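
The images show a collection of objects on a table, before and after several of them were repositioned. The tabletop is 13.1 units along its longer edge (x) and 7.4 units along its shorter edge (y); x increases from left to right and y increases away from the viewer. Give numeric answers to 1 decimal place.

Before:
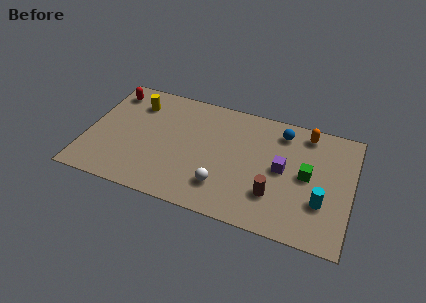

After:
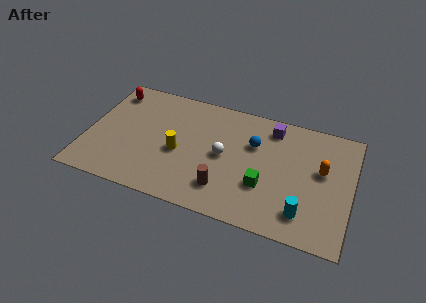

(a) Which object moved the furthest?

the yellow cylinder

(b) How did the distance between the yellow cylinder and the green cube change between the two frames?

-4.5

The distance was about 8.9 in the first image and 4.4 in the second, so they moved 4.5 units closer together.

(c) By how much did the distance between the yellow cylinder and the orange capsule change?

-1.4

The distance was about 8.5 in the first image and 7.1 in the second, so they moved 1.4 units closer together.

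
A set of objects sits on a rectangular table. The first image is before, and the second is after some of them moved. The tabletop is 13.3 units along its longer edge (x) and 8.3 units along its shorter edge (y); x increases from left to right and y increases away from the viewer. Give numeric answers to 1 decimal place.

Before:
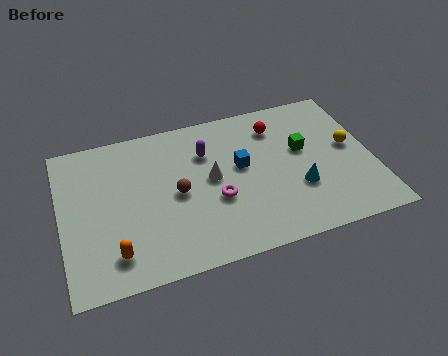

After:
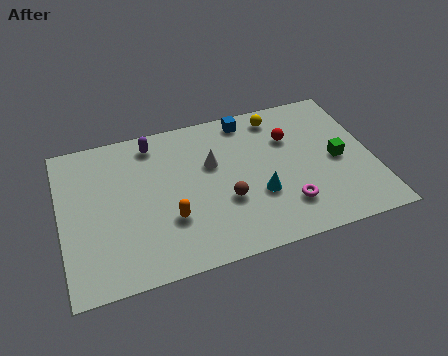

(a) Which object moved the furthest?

the yellow sphere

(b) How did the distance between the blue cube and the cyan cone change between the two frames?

+1.4

Before: roughly 3.0 units apart; after: 4.4. That's 1.4 units further apart.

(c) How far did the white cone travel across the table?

0.8

The white cone was near (6.4, 4.4) before and (6.5, 5.2) after, so it travelled √(0.1² + 0.8²) ≈ 0.8 units.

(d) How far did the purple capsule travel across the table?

2.5

From (6.3, 5.9) to (4.1, 7.1), the purple capsule covered √(2.2² + 1.2²) ≈ 2.5 units.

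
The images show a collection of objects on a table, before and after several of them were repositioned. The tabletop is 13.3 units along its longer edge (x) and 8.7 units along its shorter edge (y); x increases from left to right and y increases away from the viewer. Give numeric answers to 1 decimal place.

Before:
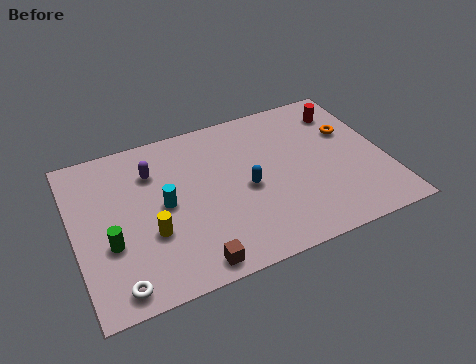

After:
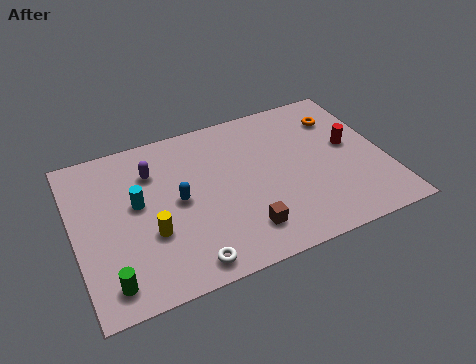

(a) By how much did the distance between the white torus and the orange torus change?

-2.3

They were about 11.5 units apart before and 9.2 after — 2.3 units closer together.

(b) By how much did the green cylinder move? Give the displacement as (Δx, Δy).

(-0.2, -1.9)

The green cylinder was at about (1.4, 3.2) and moved to about (1.2, 1.3).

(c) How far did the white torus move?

2.9

From (1.5, 1.0) to (4.4, 1.0), the white torus covered √(2.9² + 0.0²) ≈ 2.9 units.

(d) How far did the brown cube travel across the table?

2.5

The brown cube moved from about (4.6, 0.9) to (6.9, 1.8), a distance of √(2.3² + 0.9²) ≈ 2.5.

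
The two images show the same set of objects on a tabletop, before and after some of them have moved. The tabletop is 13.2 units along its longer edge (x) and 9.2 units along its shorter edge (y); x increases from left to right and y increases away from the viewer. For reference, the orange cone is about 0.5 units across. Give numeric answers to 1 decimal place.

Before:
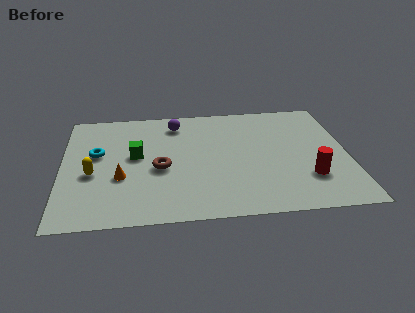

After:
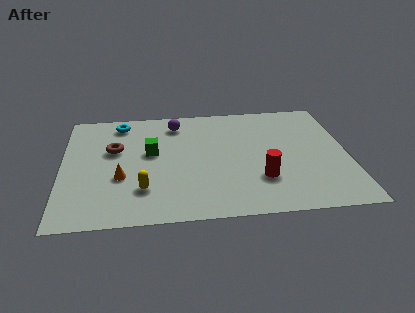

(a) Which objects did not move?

the orange cone and the purple sphere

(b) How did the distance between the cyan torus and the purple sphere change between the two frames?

-1.7

The distance was about 4.3 in the first image and 2.6 in the second, so they moved 1.7 units closer together.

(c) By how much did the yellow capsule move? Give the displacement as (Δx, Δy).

(2.3, -1.4)

From the two frames, the yellow capsule sits at roughly (1.4, 3.8) before and (3.7, 2.4) after.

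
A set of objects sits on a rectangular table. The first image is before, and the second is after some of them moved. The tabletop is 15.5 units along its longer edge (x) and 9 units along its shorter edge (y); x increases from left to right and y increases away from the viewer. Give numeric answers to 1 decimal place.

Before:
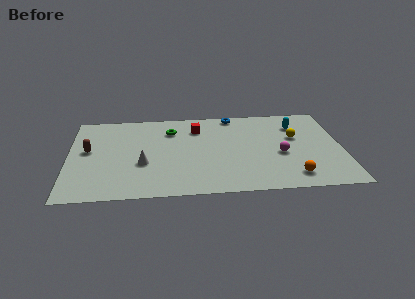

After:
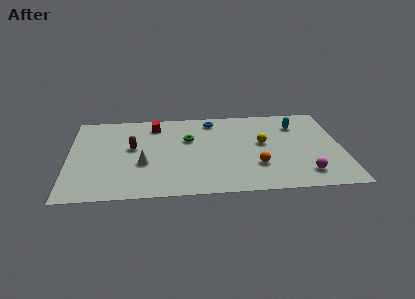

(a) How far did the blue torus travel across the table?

1.3

The blue torus was near (9.4, 8.2) before and (8.2, 7.7) after, so it travelled √(1.2² + 0.5²) ≈ 1.3 units.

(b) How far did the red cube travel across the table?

2.5

The red cube was near (7.3, 6.9) before and (4.9, 7.4) after, so it travelled √(2.4² + 0.5²) ≈ 2.5 units.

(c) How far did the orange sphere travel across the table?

2.3

The orange sphere moved from about (12.6, 1.5) to (10.6, 2.7), a distance of √(2.0² + 1.2²) ≈ 2.3.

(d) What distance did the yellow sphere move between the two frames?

2.0

The yellow sphere moved from about (12.9, 5.5) to (11.0, 5.0), a distance of √(1.9² + 0.5²) ≈ 2.0.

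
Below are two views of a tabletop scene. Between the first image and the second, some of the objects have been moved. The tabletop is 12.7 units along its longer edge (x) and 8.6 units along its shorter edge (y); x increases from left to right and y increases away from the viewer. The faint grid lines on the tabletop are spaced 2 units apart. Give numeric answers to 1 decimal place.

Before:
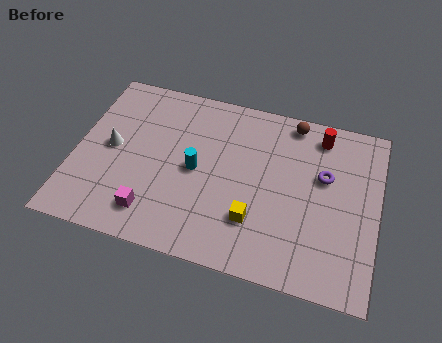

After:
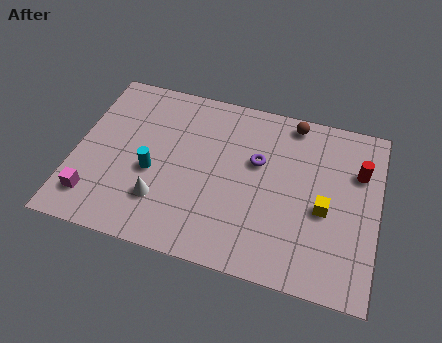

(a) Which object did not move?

the brown sphere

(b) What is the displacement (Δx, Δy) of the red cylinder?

(1.7, -1.4)

The red cylinder started near (10.1, 7.3) and ended near (11.8, 5.9).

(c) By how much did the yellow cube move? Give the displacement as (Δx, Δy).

(2.8, 1.3)

From the two frames, the yellow cube sits at roughly (7.7, 2.4) before and (10.5, 3.7) after.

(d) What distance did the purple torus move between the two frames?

2.8

The purple torus was near (10.4, 5.3) before and (7.6, 5.3) after, so it travelled √(2.8² + 0.0²) ≈ 2.8 units.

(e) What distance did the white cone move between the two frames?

3.1

The white cone moved from about (1.5, 4.4) to (3.8, 2.3), a distance of √(2.3² + 2.1²) ≈ 3.1.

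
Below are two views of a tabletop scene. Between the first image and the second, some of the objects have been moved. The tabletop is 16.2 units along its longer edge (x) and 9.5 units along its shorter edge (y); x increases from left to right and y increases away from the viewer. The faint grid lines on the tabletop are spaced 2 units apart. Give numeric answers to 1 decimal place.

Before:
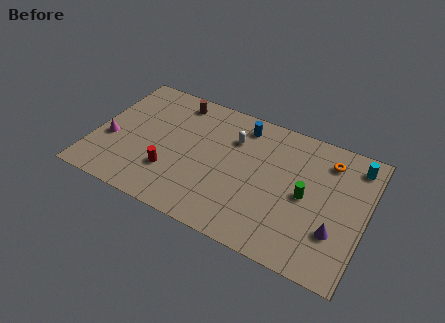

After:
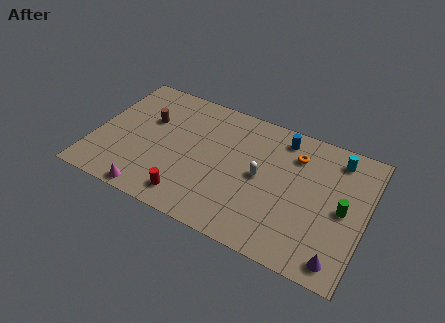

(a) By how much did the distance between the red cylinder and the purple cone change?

-0.9

The distance was about 9.8 in the first image and 8.9 in the second, so they moved 0.9 units closer together.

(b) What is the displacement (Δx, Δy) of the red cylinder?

(1.3, -1.3)

The red cylinder started near (4.8, 2.8) and ended near (6.1, 1.5).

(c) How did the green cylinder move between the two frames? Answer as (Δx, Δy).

(2.2, 0.0)

The green cylinder was at about (12.7, 4.6) and moved to about (14.9, 4.6).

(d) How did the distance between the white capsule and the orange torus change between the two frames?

-2.7

The distance was about 5.7 in the first image and 3.0 in the second, so they moved 2.7 units closer together.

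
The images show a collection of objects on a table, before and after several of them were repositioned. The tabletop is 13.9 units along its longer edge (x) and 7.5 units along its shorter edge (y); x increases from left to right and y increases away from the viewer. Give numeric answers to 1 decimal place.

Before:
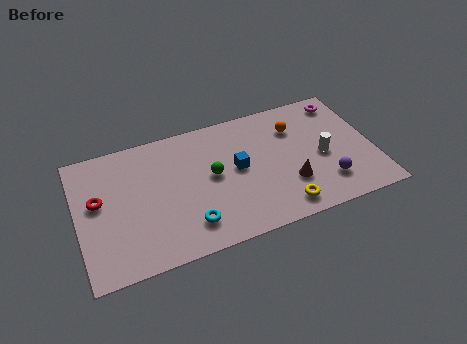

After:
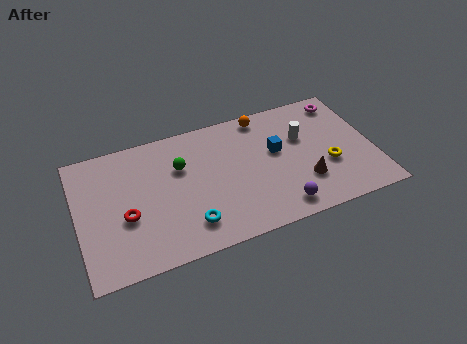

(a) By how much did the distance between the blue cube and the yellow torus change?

-0.6

The distance was about 3.4 in the first image and 2.8 in the second, so they moved 0.6 units closer together.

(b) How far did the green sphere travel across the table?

1.7

The green sphere moved from about (6.3, 4.0) to (4.9, 5.0), a distance of √(1.4² + 1.0²) ≈ 1.7.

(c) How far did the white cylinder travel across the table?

1.6

The white cylinder was near (11.5, 3.4) before and (10.7, 4.8) after, so it travelled √(0.8² + 1.4²) ≈ 1.6 units.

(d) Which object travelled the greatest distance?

the yellow torus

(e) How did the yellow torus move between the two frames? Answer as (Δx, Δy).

(2.4, 1.7)

The yellow torus started near (9.3, 1.1) and ended near (11.7, 2.8).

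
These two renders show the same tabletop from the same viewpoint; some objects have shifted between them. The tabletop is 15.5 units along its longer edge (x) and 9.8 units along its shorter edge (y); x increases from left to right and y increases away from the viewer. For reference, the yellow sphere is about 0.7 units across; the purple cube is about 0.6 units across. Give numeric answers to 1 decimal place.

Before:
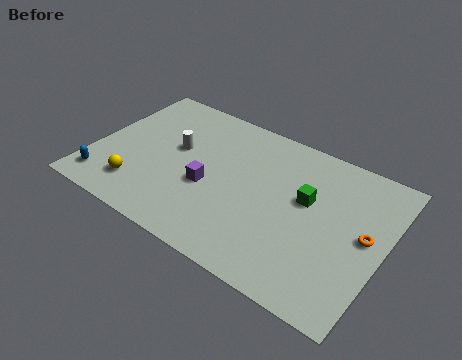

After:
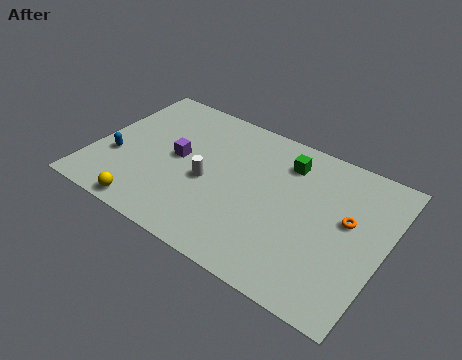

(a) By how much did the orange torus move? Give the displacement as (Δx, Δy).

(-1.0, 0.5)

The orange torus started near (14.5, 5.1) and ended near (13.5, 5.6).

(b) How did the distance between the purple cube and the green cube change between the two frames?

+0.8

Before: roughly 5.3 units apart; after: 6.1. That's 0.8 units further apart.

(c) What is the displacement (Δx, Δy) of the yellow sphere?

(0.8, -1.2)

From the two frames, the yellow sphere sits at roughly (2.8, 2.1) before and (3.6, 0.9) after.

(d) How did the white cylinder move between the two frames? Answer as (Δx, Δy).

(2.0, -1.4)

The white cylinder was at about (4.2, 5.7) and moved to about (6.2, 4.3).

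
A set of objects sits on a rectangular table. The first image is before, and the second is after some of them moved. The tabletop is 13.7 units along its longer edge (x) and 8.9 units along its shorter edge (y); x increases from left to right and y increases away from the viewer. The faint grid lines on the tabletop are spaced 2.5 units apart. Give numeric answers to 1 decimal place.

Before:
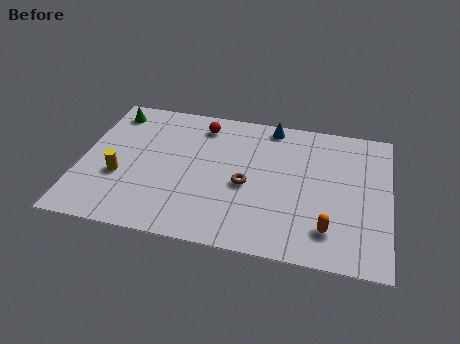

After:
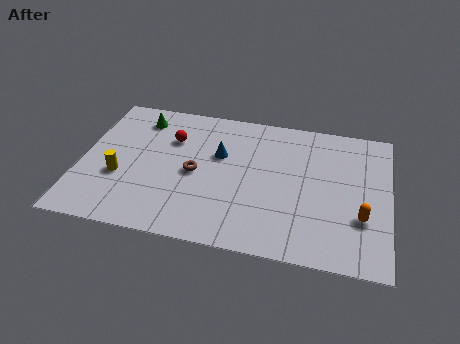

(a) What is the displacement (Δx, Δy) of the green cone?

(1.3, -0.2)

From the two frames, the green cone sits at roughly (1.1, 7.5) before and (2.4, 7.3) after.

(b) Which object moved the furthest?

the blue cone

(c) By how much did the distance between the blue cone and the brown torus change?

-2.5

They were about 4.2 units apart before and 1.7 after — 2.5 units closer together.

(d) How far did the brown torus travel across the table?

2.3

From (7.4, 3.9) to (5.1, 4.2), the brown torus covered √(2.3² + 0.3²) ≈ 2.3 units.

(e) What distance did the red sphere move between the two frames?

1.8

From (5.2, 7.4) to (3.9, 6.2), the red sphere covered √(1.3² + 1.2²) ≈ 1.8 units.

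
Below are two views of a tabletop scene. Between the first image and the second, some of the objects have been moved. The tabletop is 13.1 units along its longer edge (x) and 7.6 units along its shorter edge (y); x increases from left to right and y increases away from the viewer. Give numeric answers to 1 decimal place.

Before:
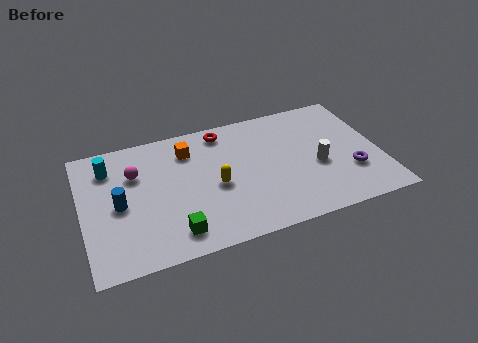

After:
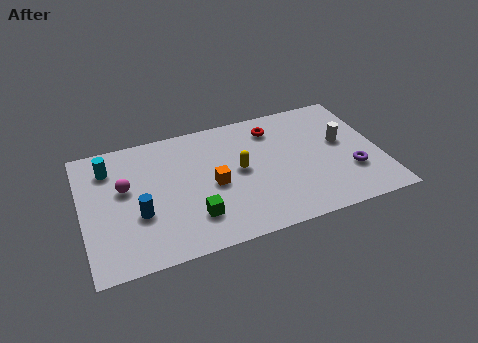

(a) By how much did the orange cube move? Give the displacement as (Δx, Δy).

(0.9, -2.4)

The orange cube was at about (4.8, 5.9) and moved to about (5.7, 3.5).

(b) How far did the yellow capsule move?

1.3

From (5.8, 3.4) to (6.9, 4.0), the yellow capsule covered √(1.1² + 0.6²) ≈ 1.3 units.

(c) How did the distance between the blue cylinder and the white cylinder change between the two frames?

+0.5

They were about 8.7 units apart before and 9.2 after — 0.5 units further apart.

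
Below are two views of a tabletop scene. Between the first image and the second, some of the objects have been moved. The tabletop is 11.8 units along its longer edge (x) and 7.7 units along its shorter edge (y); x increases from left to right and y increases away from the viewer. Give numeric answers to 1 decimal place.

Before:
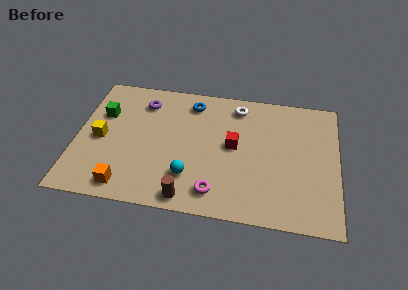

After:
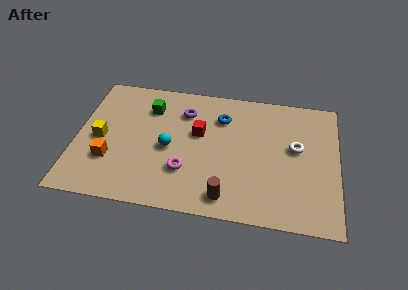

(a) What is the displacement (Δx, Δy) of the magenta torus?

(-1.4, 1.0)

From the two frames, the magenta torus sits at roughly (6.4, 1.3) before and (5.0, 2.3) after.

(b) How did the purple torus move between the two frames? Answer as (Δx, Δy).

(1.9, -0.3)

The purple torus was at about (2.9, 6.1) and moved to about (4.8, 5.8).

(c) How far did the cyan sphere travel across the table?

1.8

From (5.2, 2.0) to (4.2, 3.5), the cyan sphere covered √(1.0² + 1.5²) ≈ 1.8 units.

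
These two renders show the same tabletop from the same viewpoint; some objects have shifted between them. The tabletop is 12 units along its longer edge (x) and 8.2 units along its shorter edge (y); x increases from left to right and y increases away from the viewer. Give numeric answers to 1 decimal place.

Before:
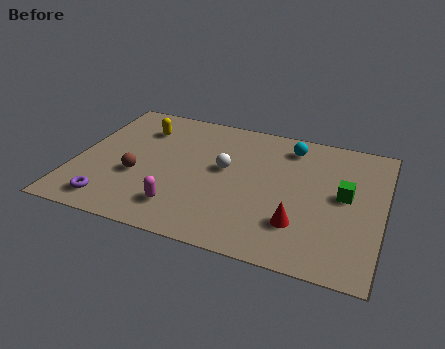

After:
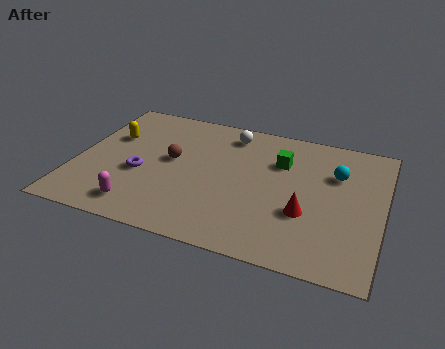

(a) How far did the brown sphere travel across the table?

1.8

From (2.5, 3.1) to (3.7, 4.5), the brown sphere covered √(1.2² + 1.4²) ≈ 1.8 units.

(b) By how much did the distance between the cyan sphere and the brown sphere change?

-0.3

They were about 6.8 units apart before and 6.5 after — 0.3 units closer together.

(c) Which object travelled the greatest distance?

the green cube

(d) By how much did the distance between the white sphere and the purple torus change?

-0.5

The distance was about 5.3 in the first image and 4.8 in the second, so they moved 0.5 units closer together.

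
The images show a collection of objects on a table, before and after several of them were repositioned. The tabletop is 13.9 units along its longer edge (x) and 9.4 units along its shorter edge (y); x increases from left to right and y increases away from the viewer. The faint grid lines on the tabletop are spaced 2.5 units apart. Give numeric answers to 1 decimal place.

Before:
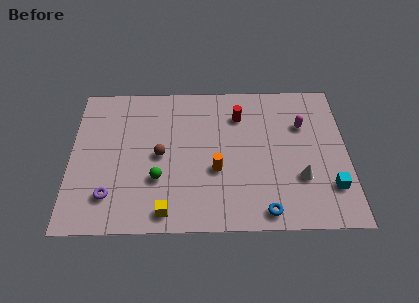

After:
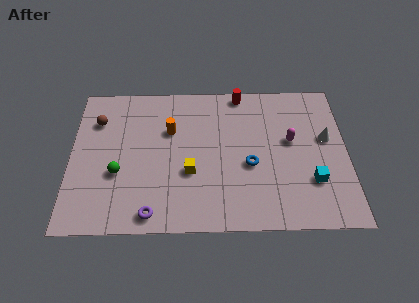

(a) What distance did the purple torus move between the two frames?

2.4

The purple torus was near (2.0, 2.1) before and (4.1, 1.0) after, so it travelled √(2.1² + 1.1²) ≈ 2.4 units.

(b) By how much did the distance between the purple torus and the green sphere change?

+0.4

The distance was about 2.6 in the first image and 3.0 in the second, so they moved 0.4 units further apart.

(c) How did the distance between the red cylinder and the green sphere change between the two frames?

+2.3

Before: roughly 5.7 units apart; after: 8.0. That's 2.3 units further apart.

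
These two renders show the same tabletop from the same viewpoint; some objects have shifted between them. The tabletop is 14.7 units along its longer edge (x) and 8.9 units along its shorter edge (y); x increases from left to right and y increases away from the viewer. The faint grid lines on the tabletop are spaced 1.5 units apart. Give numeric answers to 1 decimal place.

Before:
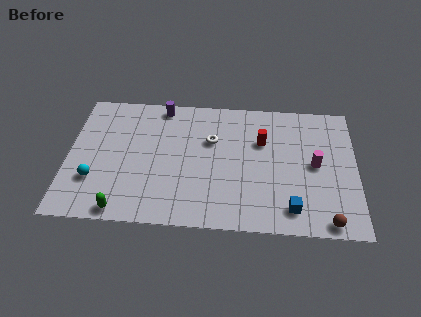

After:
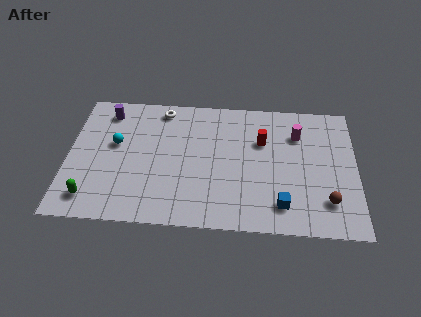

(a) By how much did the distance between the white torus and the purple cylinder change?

-0.6

Before: roughly 3.4 units apart; after: 2.8. That's 0.6 units closer together.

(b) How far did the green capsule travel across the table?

1.7

The green capsule was near (2.9, 0.8) before and (1.3, 1.5) after, so it travelled √(1.6² + 0.7²) ≈ 1.7 units.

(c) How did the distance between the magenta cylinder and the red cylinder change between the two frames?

-1.1

The distance was about 3.0 in the first image and 1.9 in the second, so they moved 1.1 units closer together.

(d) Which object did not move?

the red cylinder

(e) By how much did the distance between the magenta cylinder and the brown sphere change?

+0.9

Before: roughly 3.7 units apart; after: 4.6. That's 0.9 units further apart.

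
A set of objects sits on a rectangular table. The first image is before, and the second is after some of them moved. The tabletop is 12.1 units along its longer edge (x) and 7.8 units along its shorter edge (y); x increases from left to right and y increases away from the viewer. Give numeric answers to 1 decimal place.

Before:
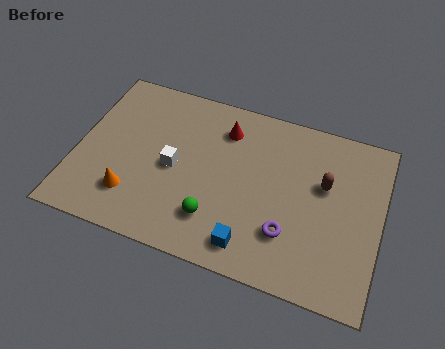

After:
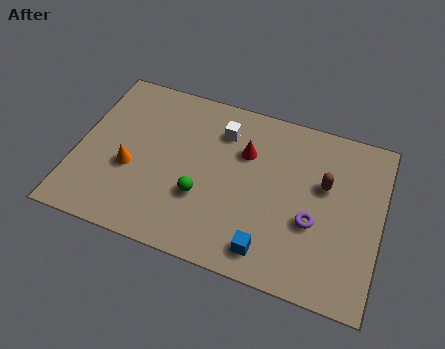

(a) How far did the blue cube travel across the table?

0.7

The blue cube was near (7.2, 1.2) before and (7.9, 1.2) after, so it travelled √(0.7² + 0.0²) ≈ 0.7 units.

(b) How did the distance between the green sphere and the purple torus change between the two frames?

+1.5

The distance was about 2.9 in the first image and 4.4 in the second, so they moved 1.5 units further apart.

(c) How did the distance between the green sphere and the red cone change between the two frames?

-1.2

Before: roughly 4.2 units apart; after: 3.0. That's 1.2 units closer together.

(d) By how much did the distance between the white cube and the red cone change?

-1.8

The distance was about 3.0 in the first image and 1.2 in the second, so they moved 1.8 units closer together.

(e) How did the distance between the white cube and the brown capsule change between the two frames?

-1.6

The distance was about 6.0 in the first image and 4.4 in the second, so they moved 1.6 units closer together.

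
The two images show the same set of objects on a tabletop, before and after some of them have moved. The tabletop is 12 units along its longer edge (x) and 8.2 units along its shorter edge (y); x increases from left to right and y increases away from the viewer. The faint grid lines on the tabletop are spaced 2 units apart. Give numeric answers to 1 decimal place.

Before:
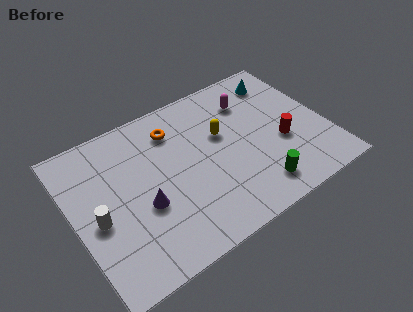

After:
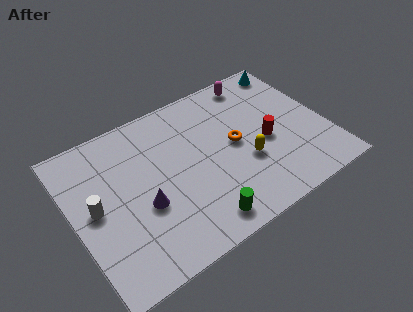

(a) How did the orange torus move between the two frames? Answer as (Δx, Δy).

(2.6, -2.2)

From the two frames, the orange torus sits at roughly (5.1, 6.4) before and (7.7, 4.2) after.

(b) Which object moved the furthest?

the orange torus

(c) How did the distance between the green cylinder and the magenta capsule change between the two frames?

+2.4

The distance was about 4.8 in the first image and 7.2 in the second, so they moved 2.4 units further apart.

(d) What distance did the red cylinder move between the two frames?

0.8

The red cylinder moved from about (9.8, 3.2) to (9.1, 3.6), a distance of √(0.7² + 0.4²) ≈ 0.8.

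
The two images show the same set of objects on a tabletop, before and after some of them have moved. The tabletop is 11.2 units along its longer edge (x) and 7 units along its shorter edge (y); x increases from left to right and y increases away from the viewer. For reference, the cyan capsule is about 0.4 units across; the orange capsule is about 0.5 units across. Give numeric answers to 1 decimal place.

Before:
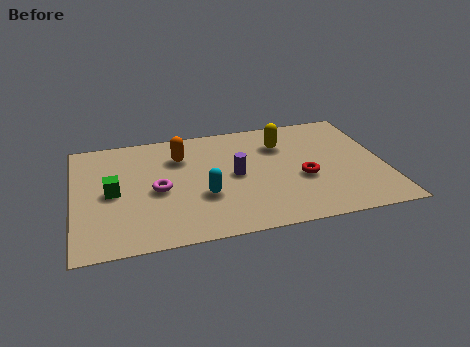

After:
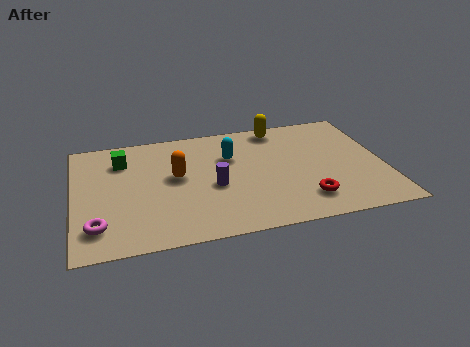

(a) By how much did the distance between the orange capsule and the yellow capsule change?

+0.8

The distance was about 3.7 in the first image and 4.5 in the second, so they moved 0.8 units further apart.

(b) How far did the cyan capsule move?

2.5

The cyan capsule was near (4.6, 2.5) before and (5.7, 4.7) after, so it travelled √(1.1² + 2.2²) ≈ 2.5 units.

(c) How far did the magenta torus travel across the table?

2.8

From (3.0, 3.2) to (0.8, 1.5), the magenta torus covered √(2.2² + 1.7²) ≈ 2.8 units.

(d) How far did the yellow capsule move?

1.1

The yellow capsule was near (7.6, 5.1) before and (7.6, 6.2) after, so it travelled √(0.0² + 1.1²) ≈ 1.1 units.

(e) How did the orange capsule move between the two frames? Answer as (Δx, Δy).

(-0.2, -1.2)

The orange capsule was at about (3.9, 5.1) and moved to about (3.7, 3.9).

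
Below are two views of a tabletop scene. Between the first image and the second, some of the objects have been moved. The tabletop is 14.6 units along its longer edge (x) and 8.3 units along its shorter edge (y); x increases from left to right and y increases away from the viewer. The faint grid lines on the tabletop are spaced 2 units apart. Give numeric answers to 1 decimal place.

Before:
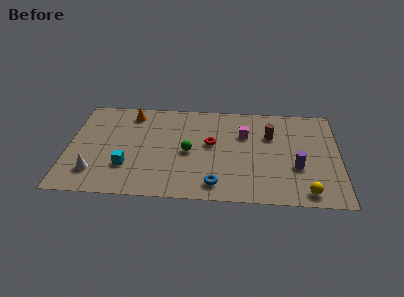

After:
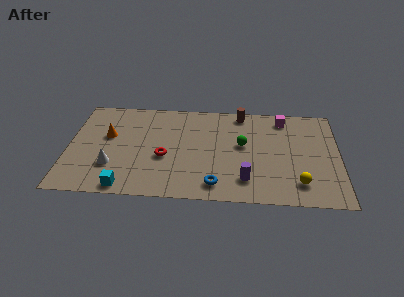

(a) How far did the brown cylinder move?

2.4

From (10.9, 5.6) to (9.3, 7.4), the brown cylinder covered √(1.6² + 1.8²) ≈ 2.4 units.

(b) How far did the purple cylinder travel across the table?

3.0

The purple cylinder moved from about (12.3, 3.0) to (9.6, 1.8), a distance of √(2.7² + 1.2²) ≈ 3.0.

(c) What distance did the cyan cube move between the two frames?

1.7

The cyan cube moved from about (3.2, 2.5) to (3.2, 0.8), a distance of √(0.0² + 1.7²) ≈ 1.7.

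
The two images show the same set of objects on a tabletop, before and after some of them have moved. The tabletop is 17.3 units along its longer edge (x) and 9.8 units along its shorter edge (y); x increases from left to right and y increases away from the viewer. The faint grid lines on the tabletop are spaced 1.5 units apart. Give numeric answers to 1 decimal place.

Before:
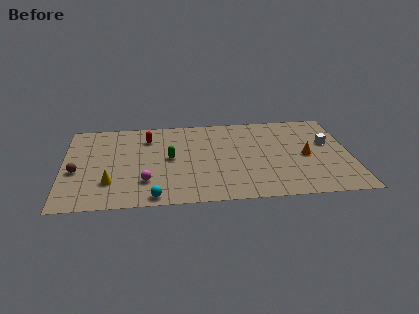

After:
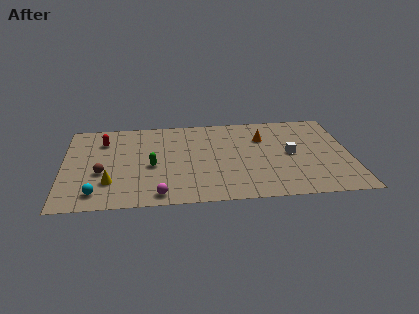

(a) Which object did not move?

the yellow cone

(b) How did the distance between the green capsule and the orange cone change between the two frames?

-0.9

Before: roughly 8.2 units apart; after: 7.3. That's 0.9 units closer together.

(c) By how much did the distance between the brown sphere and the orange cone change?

-3.5

The distance was about 13.8 in the first image and 10.3 in the second, so they moved 3.5 units closer together.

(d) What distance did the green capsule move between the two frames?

1.4

The green capsule was near (6.4, 5.1) before and (5.3, 4.3) after, so it travelled √(1.1² + 0.8²) ≈ 1.4 units.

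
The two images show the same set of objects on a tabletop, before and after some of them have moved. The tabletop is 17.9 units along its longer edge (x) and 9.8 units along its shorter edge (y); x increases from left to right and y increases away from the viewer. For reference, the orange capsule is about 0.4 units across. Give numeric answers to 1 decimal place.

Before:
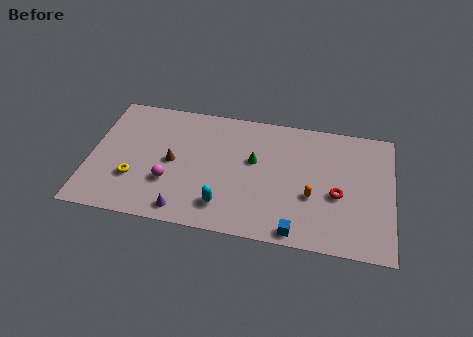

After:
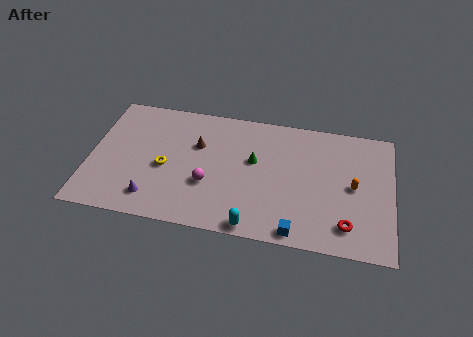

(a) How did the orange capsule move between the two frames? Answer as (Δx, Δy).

(2.4, 1.2)

The orange capsule started near (13.2, 3.7) and ended near (15.6, 4.9).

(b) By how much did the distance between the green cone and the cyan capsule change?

+0.9

They were about 4.1 units apart before and 5.0 after — 0.9 units further apart.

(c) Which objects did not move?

the green cone and the blue cube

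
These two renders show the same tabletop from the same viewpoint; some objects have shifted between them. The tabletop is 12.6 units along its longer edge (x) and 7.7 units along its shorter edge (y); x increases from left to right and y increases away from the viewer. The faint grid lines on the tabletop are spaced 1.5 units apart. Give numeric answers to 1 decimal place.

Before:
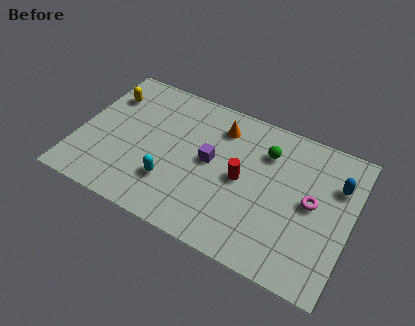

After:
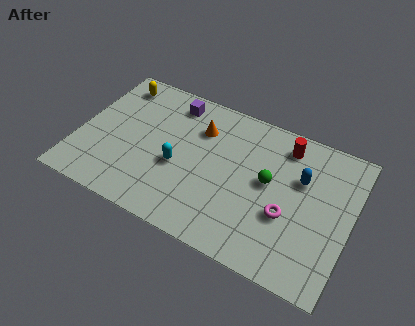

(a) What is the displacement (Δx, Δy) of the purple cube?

(-2.1, 2.4)

From the two frames, the purple cube sits at roughly (6.1, 4.1) before and (4.0, 6.5) after.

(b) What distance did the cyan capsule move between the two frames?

1.0

From (4.5, 2.2) to (4.7, 3.2), the cyan capsule covered √(0.2² + 1.0²) ≈ 1.0 units.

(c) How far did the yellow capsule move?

0.9

From (1.0, 5.7) to (1.3, 6.5), the yellow capsule covered √(0.3² + 0.8²) ≈ 0.9 units.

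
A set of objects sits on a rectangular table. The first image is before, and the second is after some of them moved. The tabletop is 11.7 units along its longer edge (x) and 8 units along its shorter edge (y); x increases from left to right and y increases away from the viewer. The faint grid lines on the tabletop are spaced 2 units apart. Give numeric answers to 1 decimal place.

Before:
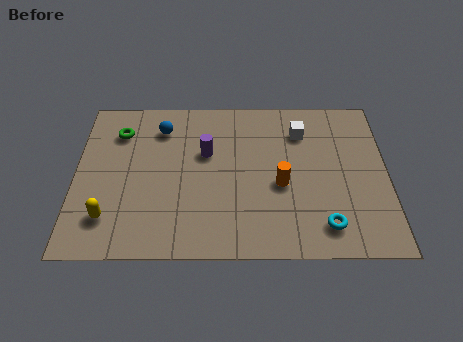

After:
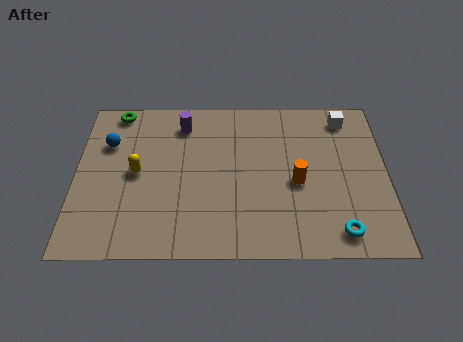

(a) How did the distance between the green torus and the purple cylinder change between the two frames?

-0.9

They were about 3.5 units apart before and 2.6 after — 0.9 units closer together.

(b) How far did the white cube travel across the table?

1.8

The white cube was near (8.5, 6.1) before and (10.2, 6.8) after, so it travelled √(1.7² + 0.7²) ≈ 1.8 units.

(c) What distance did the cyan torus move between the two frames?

0.6

The cyan torus moved from about (9.3, 1.4) to (9.8, 1.1), a distance of √(0.5² + 0.3²) ≈ 0.6.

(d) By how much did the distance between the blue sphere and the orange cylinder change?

+2.0

The distance was about 5.4 in the first image and 7.4 in the second, so they moved 2.0 units further apart.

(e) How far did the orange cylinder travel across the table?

0.6

From (7.7, 3.4) to (8.3, 3.5), the orange cylinder covered √(0.6² + 0.1²) ≈ 0.6 units.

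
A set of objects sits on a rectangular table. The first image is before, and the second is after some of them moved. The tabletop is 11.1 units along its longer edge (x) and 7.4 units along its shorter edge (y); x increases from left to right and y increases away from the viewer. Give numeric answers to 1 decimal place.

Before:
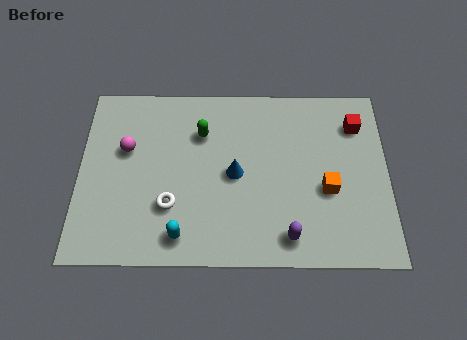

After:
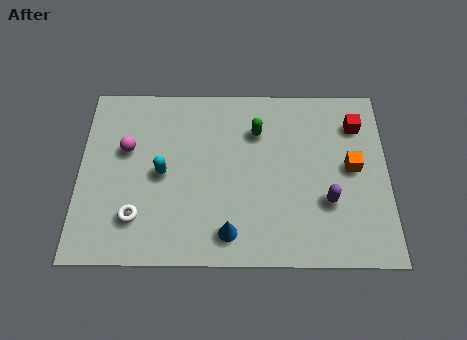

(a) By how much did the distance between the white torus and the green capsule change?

+2.4

The distance was about 3.2 in the first image and 5.6 in the second, so they moved 2.4 units further apart.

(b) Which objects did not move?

the red cube and the magenta sphere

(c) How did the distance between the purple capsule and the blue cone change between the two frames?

+0.6

Before: roughly 3.1 units apart; after: 3.7. That's 0.6 units further apart.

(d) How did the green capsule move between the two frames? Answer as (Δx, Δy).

(2.0, 0.1)

The green capsule was at about (4.4, 5.3) and moved to about (6.4, 5.4).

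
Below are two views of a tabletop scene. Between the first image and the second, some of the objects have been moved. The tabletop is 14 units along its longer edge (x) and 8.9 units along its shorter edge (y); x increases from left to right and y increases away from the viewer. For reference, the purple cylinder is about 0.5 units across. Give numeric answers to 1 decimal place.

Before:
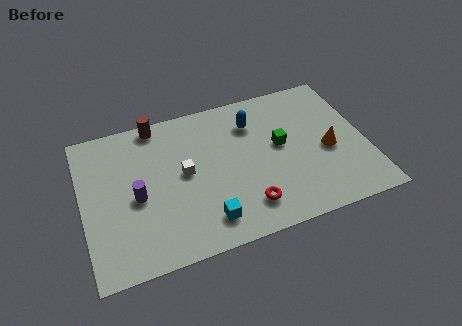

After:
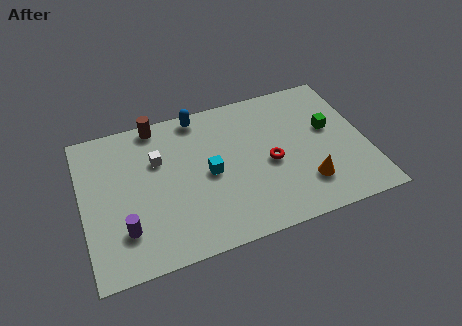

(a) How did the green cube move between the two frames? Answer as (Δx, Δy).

(2.5, 0.3)

From the two frames, the green cube sits at roughly (9.8, 4.9) before and (12.3, 5.2) after.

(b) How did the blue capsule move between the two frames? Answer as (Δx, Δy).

(-2.6, 1.3)

The blue capsule was at about (8.6, 6.7) and moved to about (6.0, 8.0).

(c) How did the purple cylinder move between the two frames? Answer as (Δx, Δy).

(-0.7, -1.7)

The purple cylinder started near (2.6, 4.0) and ended near (1.9, 2.3).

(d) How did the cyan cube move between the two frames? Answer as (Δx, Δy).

(0.4, 2.7)

The cyan cube started near (5.8, 1.6) and ended near (6.2, 4.3).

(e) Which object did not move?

the brown cylinder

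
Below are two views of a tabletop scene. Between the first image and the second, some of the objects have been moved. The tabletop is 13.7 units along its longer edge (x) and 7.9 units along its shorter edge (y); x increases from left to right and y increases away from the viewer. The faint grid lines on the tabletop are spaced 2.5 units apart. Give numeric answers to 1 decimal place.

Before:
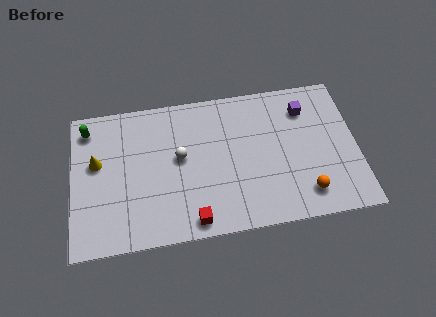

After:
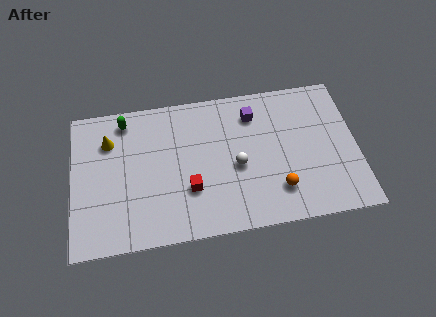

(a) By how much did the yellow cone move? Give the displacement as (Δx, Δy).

(0.6, 1.1)

From the two frames, the yellow cone sits at roughly (1.2, 4.7) before and (1.8, 5.8) after.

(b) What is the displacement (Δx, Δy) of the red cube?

(-0.1, 1.7)

The red cube was at about (5.7, 0.9) and moved to about (5.6, 2.6).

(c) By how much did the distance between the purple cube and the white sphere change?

-3.5

They were about 6.3 units apart before and 2.8 after — 3.5 units closer together.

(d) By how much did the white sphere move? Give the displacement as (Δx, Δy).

(2.7, -0.9)

The white sphere started near (5.2, 4.4) and ended near (7.9, 3.5).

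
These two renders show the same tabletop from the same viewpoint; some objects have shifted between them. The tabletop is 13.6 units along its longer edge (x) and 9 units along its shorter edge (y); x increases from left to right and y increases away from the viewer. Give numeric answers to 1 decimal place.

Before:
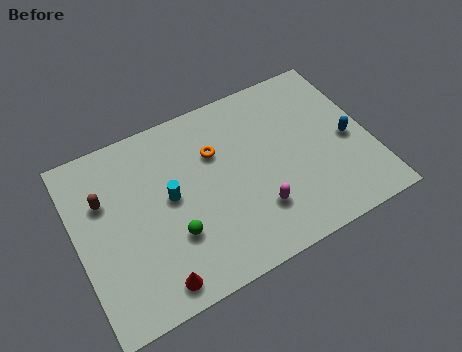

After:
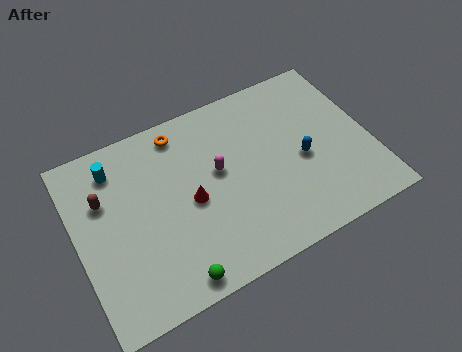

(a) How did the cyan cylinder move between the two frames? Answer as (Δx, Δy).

(-2.2, 2.5)

From the two frames, the cyan cylinder sits at roughly (4.3, 4.8) before and (2.1, 7.3) after.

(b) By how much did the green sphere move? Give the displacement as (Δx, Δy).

(-0.3, -2.0)

The green sphere was at about (4.2, 2.9) and moved to about (3.9, 0.9).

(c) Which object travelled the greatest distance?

the red cone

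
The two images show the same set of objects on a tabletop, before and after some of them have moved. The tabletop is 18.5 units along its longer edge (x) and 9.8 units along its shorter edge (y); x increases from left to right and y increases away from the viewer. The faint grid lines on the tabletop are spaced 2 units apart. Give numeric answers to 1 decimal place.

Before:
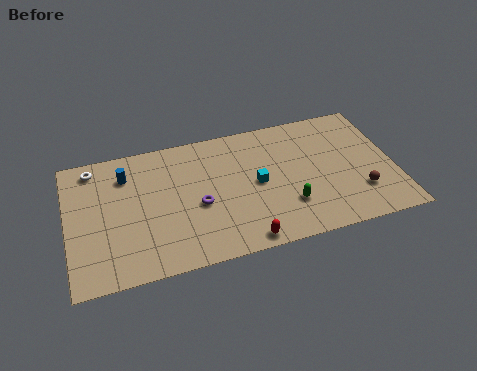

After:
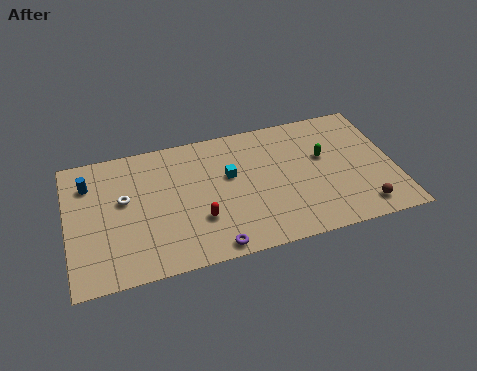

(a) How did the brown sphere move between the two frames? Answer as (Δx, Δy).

(0.0, -1.2)

The brown sphere started near (16.4, 2.7) and ended near (16.4, 1.5).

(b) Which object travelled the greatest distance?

the green capsule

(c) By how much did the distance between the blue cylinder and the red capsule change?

-1.7

They were about 9.1 units apart before and 7.4 after — 1.7 units closer together.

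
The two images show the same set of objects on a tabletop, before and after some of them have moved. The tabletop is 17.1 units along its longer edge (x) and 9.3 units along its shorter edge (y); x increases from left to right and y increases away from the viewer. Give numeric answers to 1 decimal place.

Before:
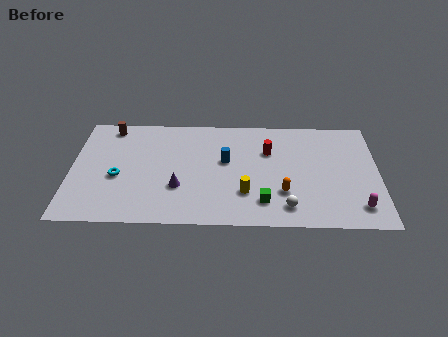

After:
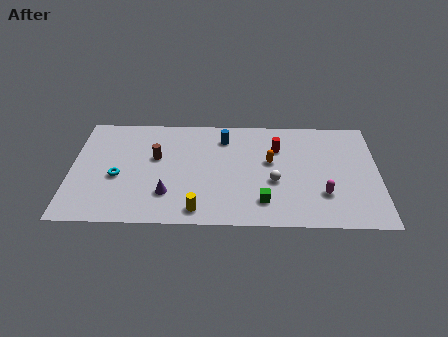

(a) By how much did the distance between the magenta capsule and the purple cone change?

-1.4

They were about 10.0 units apart before and 8.6 after — 1.4 units closer together.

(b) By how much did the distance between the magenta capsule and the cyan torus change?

-2.0

They were about 13.5 units apart before and 11.5 after — 2.0 units closer together.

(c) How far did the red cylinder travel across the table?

0.6

The red cylinder was near (11.0, 6.3) before and (11.5, 6.6) after, so it travelled √(0.5² + 0.3²) ≈ 0.6 units.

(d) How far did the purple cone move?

0.8

From (6.0, 3.1) to (5.4, 2.5), the purple cone covered √(0.6² + 0.6²) ≈ 0.8 units.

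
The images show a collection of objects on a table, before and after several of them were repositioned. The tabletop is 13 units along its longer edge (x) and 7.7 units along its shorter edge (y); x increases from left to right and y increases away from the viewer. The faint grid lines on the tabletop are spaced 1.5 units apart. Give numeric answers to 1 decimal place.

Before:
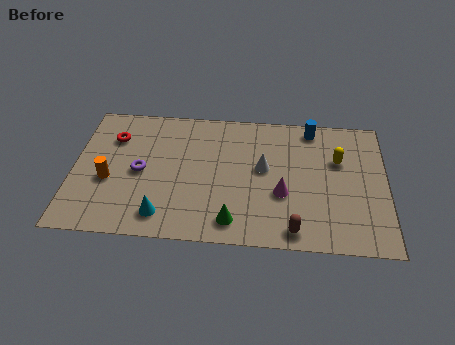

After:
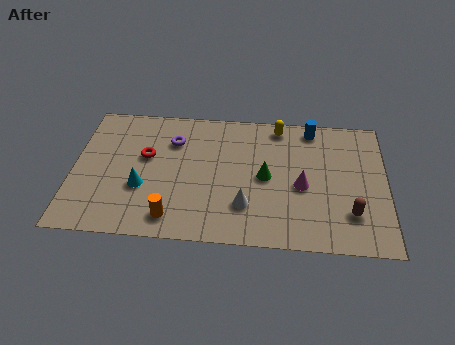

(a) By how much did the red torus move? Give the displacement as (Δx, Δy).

(1.4, -1.0)

The red torus started near (1.6, 5.6) and ended near (3.0, 4.6).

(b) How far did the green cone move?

2.9

From (6.7, 1.2) to (8.0, 3.8), the green cone covered √(1.3² + 2.6²) ≈ 2.9 units.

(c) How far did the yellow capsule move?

3.1

The yellow capsule moved from about (11.0, 5.0) to (8.5, 6.8), a distance of √(2.5² + 1.8²) ≈ 3.1.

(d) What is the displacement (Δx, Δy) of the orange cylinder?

(2.7, -1.9)

The orange cylinder started near (1.5, 3.1) and ended near (4.2, 1.2).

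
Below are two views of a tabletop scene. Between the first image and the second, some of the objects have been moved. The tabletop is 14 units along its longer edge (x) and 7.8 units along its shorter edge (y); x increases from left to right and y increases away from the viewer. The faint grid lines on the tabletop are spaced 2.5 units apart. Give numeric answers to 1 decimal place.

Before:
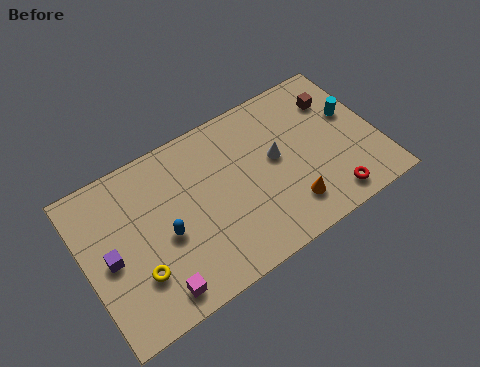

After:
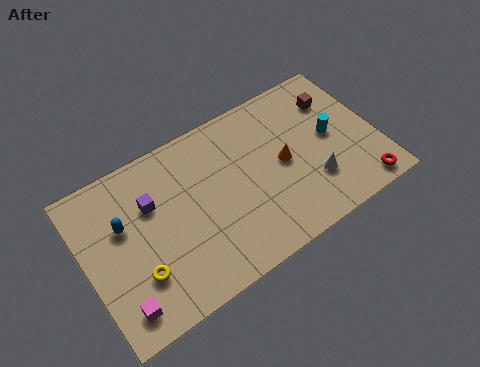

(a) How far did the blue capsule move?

2.3

The blue capsule moved from about (3.7, 3.4) to (1.9, 4.9), a distance of √(1.8² + 1.5²) ≈ 2.3.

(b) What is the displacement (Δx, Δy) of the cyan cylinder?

(-1.1, -0.6)

The cyan cylinder started near (13.0, 4.7) and ended near (11.9, 4.1).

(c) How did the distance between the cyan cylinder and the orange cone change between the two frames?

-2.3

Before: roughly 4.7 units apart; after: 2.4. That's 2.3 units closer together.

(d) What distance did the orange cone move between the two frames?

2.2

The orange cone moved from about (9.4, 1.7) to (9.5, 3.9), a distance of √(0.1² + 2.2²) ≈ 2.2.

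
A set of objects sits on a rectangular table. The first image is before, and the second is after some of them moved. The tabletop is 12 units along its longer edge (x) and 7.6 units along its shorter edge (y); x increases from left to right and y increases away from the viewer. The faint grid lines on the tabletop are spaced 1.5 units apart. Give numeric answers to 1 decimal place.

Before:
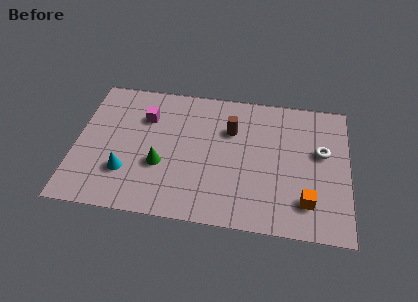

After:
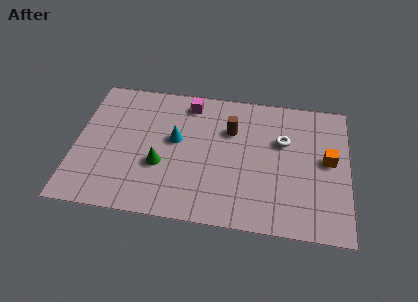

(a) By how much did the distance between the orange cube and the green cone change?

+0.9

They were about 6.5 units apart before and 7.4 after — 0.9 units further apart.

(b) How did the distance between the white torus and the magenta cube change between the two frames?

-3.4

Before: roughly 7.9 units apart; after: 4.5. That's 3.4 units closer together.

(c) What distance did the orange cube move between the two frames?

2.6

The orange cube moved from about (10.2, 1.7) to (11.1, 4.1), a distance of √(0.9² + 2.4²) ≈ 2.6.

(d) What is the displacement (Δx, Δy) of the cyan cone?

(2.1, 2.1)

From the two frames, the cyan cone sits at roughly (2.3, 2.2) before and (4.4, 4.3) after.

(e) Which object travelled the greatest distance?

the cyan cone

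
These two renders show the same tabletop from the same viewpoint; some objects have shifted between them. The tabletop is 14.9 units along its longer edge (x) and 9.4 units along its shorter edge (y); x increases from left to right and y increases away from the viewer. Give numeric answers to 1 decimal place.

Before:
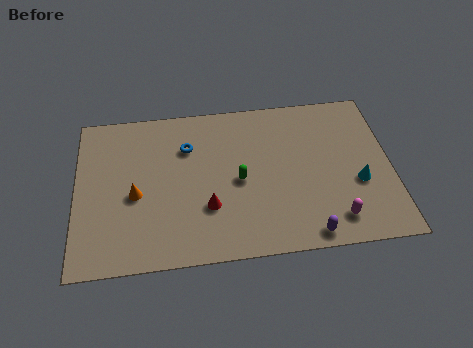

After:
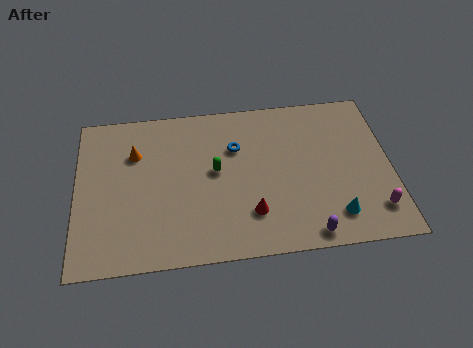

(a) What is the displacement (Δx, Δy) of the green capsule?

(-1.1, 0.7)

The green capsule was at about (7.7, 4.4) and moved to about (6.6, 5.1).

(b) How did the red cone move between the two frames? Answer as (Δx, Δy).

(2.0, -0.6)

The red cone started near (6.2, 3.0) and ended near (8.2, 2.4).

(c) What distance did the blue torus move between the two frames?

2.3

The blue torus was near (5.3, 6.7) before and (7.6, 6.4) after, so it travelled √(2.3² + 0.3²) ≈ 2.3 units.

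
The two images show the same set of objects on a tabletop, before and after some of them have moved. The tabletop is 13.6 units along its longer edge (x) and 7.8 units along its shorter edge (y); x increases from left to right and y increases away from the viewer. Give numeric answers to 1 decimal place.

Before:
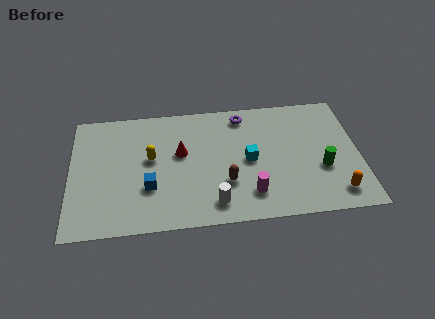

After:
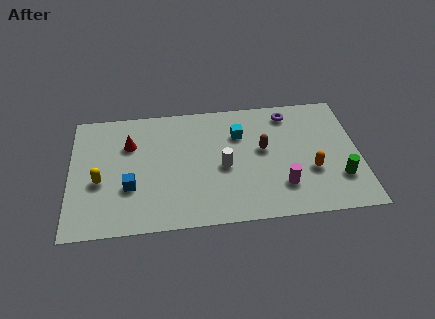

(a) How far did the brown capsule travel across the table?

2.6

From (7.3, 2.5) to (9.1, 4.4), the brown capsule covered √(1.8² + 1.9²) ≈ 2.6 units.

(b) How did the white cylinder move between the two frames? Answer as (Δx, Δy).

(0.5, 2.2)

From the two frames, the white cylinder sits at roughly (6.7, 1.3) before and (7.2, 3.5) after.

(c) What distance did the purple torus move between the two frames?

2.2

The purple torus was near (8.2, 6.7) before and (10.4, 6.6) after, so it travelled √(2.2² + 0.1²) ≈ 2.2 units.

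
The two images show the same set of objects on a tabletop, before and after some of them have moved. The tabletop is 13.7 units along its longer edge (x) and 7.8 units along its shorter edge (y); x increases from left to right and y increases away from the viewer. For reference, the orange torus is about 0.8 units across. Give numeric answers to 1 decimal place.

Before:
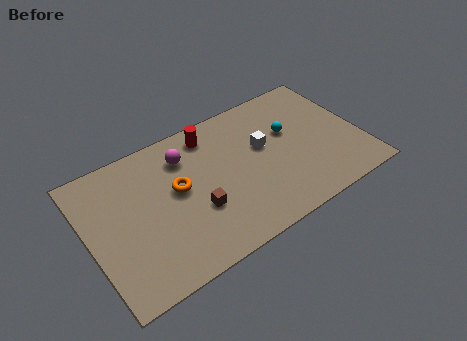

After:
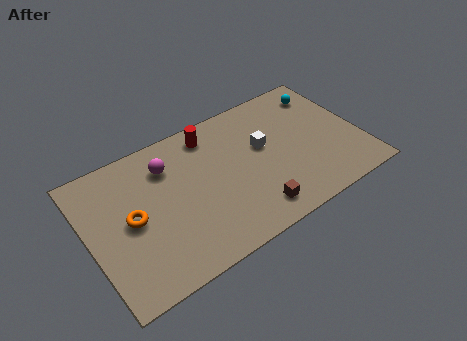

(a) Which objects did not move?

the white cube and the red cylinder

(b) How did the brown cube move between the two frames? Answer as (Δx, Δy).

(2.6, -1.5)

The brown cube started near (5.2, 2.8) and ended near (7.8, 1.3).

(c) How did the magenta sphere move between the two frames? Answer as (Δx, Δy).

(-0.9, -0.1)

The magenta sphere was at about (5.1, 6.0) and moved to about (4.2, 5.9).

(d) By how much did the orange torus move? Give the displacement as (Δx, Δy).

(-2.4, -0.5)

The orange torus started near (4.5, 4.4) and ended near (2.1, 3.9).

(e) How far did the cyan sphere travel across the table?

2.6

From (10.3, 4.8) to (12.4, 6.3), the cyan sphere covered √(2.1² + 1.5²) ≈ 2.6 units.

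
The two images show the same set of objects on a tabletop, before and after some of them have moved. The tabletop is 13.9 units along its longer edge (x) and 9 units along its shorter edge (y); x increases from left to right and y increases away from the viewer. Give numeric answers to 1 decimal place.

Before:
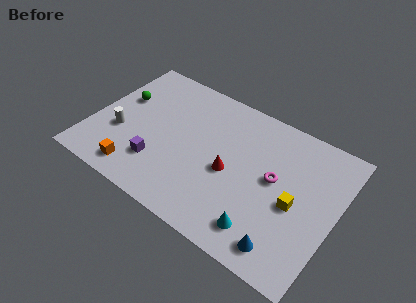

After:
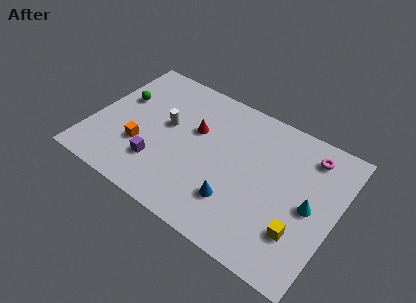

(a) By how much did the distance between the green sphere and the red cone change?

-2.5

They were about 6.9 units apart before and 4.4 after — 2.5 units closer together.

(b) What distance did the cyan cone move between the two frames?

3.5

The cyan cone was near (10.3, 1.6) before and (12.5, 4.3) after, so it travelled √(2.2² + 2.7²) ≈ 3.5 units.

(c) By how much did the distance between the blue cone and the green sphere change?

-3.2

Before: roughly 11.2 units apart; after: 8.0. That's 3.2 units closer together.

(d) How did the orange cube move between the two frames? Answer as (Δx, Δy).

(-0.1, 1.7)

From the two frames, the orange cube sits at roughly (3.1, 1.3) before and (3.0, 3.0) after.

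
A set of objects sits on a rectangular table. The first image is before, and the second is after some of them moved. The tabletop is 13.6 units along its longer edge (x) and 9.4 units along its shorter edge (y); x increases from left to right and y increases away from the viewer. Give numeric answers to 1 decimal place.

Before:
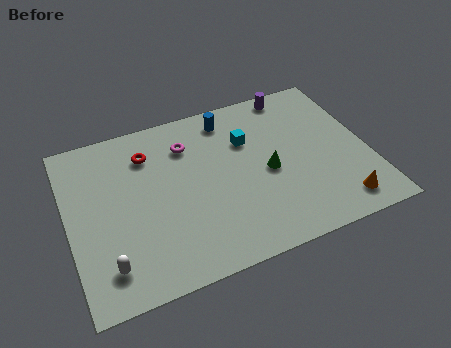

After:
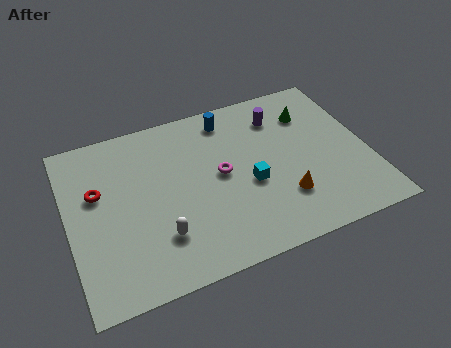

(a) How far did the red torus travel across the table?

2.8

From (3.8, 7.2) to (1.4, 5.8), the red torus covered √(2.4² + 1.4²) ≈ 2.8 units.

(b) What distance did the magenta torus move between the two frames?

2.6

The magenta torus moved from about (5.6, 7.1) to (6.9, 4.9), a distance of √(1.3² + 2.2²) ≈ 2.6.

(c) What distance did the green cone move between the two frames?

3.5

The green cone was near (9.0, 4.3) before and (11.3, 7.0) after, so it travelled √(2.3² + 2.7²) ≈ 3.5 units.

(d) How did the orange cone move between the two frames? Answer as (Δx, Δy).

(-2.4, 1.2)

From the two frames, the orange cone sits at roughly (11.9, 1.4) before and (9.5, 2.6) after.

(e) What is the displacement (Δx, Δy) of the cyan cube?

(-0.2, -2.5)

From the two frames, the cyan cube sits at roughly (8.3, 6.4) before and (8.1, 3.9) after.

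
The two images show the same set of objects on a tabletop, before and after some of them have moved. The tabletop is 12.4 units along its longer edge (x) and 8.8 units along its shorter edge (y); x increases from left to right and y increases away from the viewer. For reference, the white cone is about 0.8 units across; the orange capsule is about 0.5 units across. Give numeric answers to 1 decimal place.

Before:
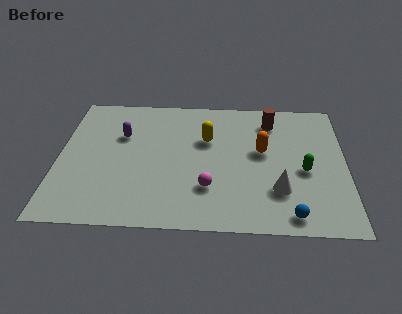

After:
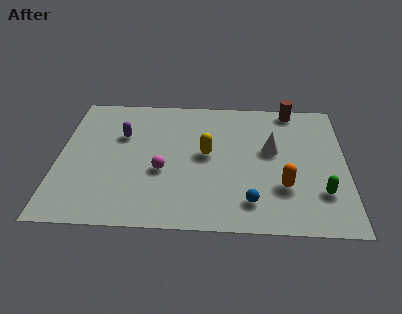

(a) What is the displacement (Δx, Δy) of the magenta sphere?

(-2.0, 1.0)

The magenta sphere started near (6.5, 2.5) and ended near (4.5, 3.5).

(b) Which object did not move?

the purple capsule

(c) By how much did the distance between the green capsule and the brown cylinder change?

+2.1

The distance was about 3.6 in the first image and 5.7 in the second, so they moved 2.1 units further apart.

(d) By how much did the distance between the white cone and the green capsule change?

+1.7

Before: roughly 1.7 units apart; after: 3.4. That's 1.7 units further apart.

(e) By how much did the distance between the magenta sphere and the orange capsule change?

+1.9

The distance was about 3.4 in the first image and 5.3 in the second, so they moved 1.9 units further apart.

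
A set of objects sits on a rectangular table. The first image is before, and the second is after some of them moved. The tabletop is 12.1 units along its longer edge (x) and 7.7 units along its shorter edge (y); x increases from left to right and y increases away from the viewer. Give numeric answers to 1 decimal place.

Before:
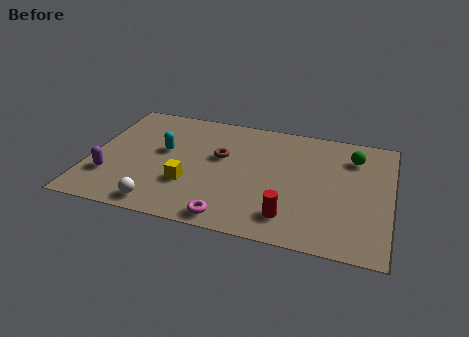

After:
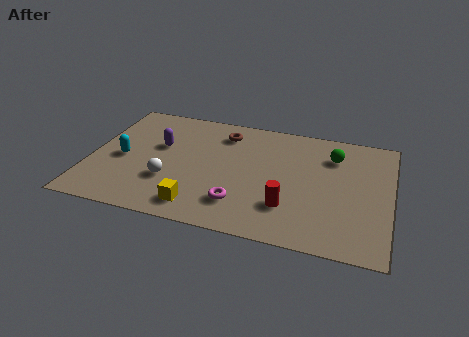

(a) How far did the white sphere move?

1.6

The white sphere was near (3.1, 0.9) before and (3.3, 2.5) after, so it travelled √(0.2² + 1.6²) ≈ 1.6 units.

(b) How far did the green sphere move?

0.8

From (10.5, 5.9) to (9.7, 5.8), the green sphere covered √(0.8² + 0.1²) ≈ 0.8 units.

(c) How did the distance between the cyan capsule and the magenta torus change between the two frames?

+0.5

The distance was about 4.7 in the first image and 5.2 in the second, so they moved 0.5 units further apart.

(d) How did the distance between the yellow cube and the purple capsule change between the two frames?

+0.8

The distance was about 3.2 in the first image and 4.0 in the second, so they moved 0.8 units further apart.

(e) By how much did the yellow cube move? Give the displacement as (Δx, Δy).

(0.5, -1.3)

The yellow cube was at about (4.1, 2.5) and moved to about (4.6, 1.2).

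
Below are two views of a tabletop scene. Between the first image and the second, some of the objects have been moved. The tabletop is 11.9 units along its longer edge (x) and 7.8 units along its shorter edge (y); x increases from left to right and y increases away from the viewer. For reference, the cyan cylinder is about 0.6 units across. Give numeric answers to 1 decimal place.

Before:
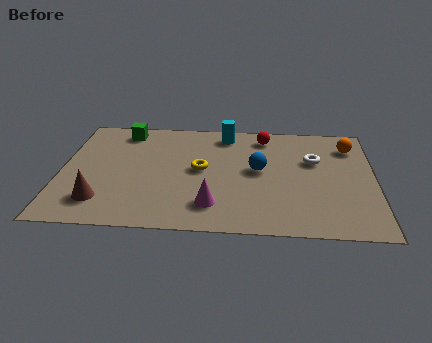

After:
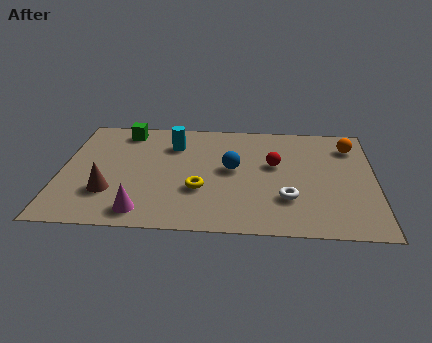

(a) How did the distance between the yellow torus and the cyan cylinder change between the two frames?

+0.5

The distance was about 2.8 in the first image and 3.3 in the second, so they moved 0.5 units further apart.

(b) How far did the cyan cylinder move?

2.2

The cyan cylinder moved from about (6.2, 6.7) to (4.2, 5.8), a distance of √(2.0² + 0.9²) ≈ 2.2.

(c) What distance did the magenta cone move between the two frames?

2.7

From (5.8, 1.7) to (3.2, 1.1), the magenta cone covered √(2.6² + 0.6²) ≈ 2.7 units.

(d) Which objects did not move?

the orange sphere and the green cube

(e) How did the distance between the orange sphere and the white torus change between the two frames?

+2.7

Before: roughly 1.8 units apart; after: 4.5. That's 2.7 units further apart.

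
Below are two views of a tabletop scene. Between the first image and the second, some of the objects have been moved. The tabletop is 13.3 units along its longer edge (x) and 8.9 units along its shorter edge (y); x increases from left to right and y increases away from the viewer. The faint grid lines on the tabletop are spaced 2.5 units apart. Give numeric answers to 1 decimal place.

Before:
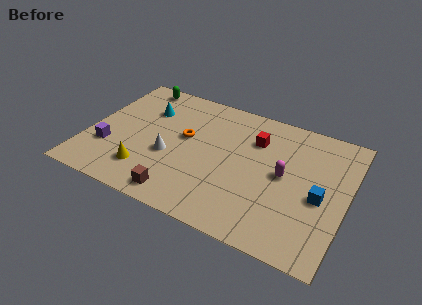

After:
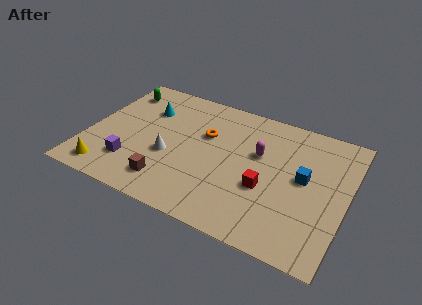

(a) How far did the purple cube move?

1.4

From (1.2, 2.8) to (2.5, 2.2), the purple cube covered √(1.3² + 0.6²) ≈ 1.4 units.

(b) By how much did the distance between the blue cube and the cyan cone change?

-1.1

Before: roughly 9.6 units apart; after: 8.5. That's 1.1 units closer together.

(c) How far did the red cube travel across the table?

3.1

The red cube was near (8.4, 6.4) before and (9.3, 3.4) after, so it travelled √(0.9² + 3.0²) ≈ 3.1 units.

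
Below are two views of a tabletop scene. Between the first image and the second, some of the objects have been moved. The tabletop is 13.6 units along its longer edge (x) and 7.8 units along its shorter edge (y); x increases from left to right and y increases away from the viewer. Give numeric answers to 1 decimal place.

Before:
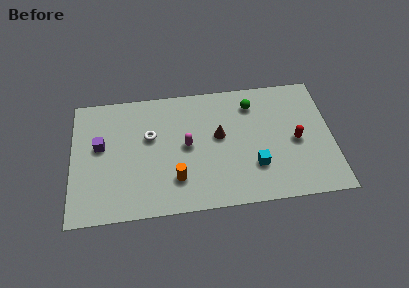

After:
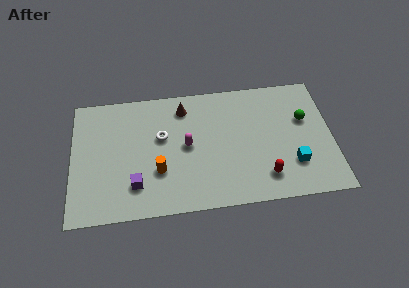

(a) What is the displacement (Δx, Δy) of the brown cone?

(-1.8, 2.0)

From the two frames, the brown cone sits at roughly (7.7, 4.4) before and (5.9, 6.4) after.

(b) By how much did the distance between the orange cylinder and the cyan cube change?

+2.9

The distance was about 4.1 in the first image and 7.0 in the second, so they moved 2.9 units further apart.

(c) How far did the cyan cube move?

2.0

The cyan cube moved from about (9.5, 2.3) to (11.5, 2.2), a distance of √(2.0² + 0.1²) ≈ 2.0.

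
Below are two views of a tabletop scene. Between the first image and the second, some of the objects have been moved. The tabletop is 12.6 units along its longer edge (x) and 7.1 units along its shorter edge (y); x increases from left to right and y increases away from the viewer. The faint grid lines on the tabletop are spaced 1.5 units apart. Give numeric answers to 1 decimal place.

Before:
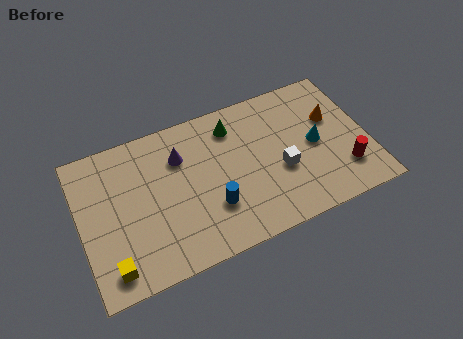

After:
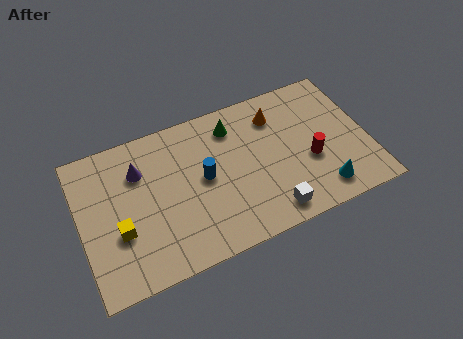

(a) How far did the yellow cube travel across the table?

1.6

From (1.1, 1.1) to (1.6, 2.6), the yellow cube covered √(0.5² + 1.5²) ≈ 1.6 units.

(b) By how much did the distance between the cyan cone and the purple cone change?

+2.5

The distance was about 6.0 in the first image and 8.5 in the second, so they moved 2.5 units further apart.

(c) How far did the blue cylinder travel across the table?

1.5

From (5.6, 2.2) to (5.4, 3.7), the blue cylinder covered √(0.2² + 1.5²) ≈ 1.5 units.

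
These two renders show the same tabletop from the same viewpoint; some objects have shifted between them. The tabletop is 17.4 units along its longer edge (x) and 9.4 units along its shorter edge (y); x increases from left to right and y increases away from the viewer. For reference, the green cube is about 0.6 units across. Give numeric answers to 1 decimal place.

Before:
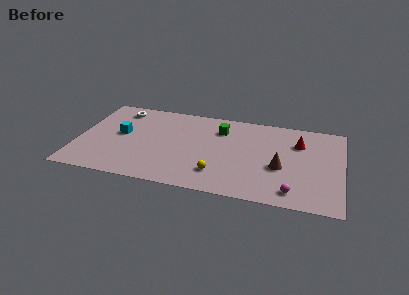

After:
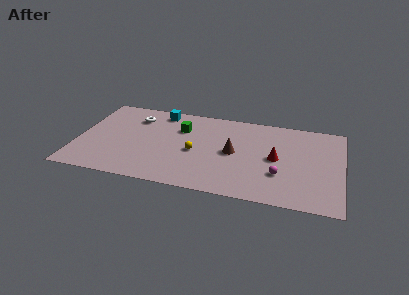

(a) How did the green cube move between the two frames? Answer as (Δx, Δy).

(-2.6, -0.5)

The green cube started near (9.3, 7.1) and ended near (6.7, 6.6).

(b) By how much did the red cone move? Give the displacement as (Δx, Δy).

(-1.4, -2.0)

The red cone was at about (14.5, 6.7) and moved to about (13.1, 4.7).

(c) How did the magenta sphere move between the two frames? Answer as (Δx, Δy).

(-0.9, 1.6)

The magenta sphere started near (14.3, 1.4) and ended near (13.4, 3.0).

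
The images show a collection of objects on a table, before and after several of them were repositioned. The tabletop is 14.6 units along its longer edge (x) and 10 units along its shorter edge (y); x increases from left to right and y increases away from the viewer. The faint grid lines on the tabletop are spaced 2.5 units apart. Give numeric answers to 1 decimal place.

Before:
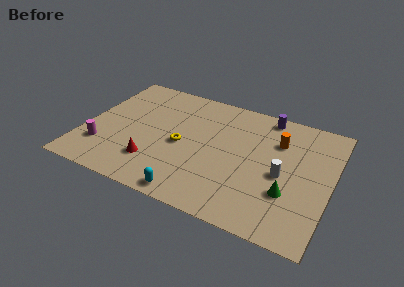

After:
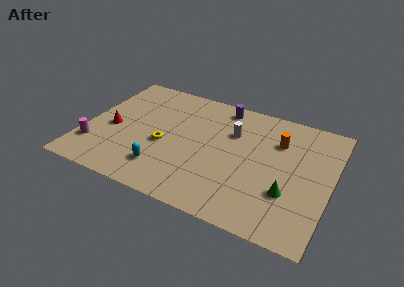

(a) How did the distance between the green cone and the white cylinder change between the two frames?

+3.8

They were about 1.4 units apart before and 5.2 after — 3.8 units further apart.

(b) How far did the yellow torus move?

1.1

From (5.8, 4.6) to (4.8, 4.2), the yellow torus covered √(1.0² + 0.4²) ≈ 1.1 units.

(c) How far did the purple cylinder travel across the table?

2.7

The purple cylinder was near (10.4, 9.0) before and (7.7, 8.8) after, so it travelled √(2.7² + 0.2²) ≈ 2.7 units.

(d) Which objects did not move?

the green cone and the orange cylinder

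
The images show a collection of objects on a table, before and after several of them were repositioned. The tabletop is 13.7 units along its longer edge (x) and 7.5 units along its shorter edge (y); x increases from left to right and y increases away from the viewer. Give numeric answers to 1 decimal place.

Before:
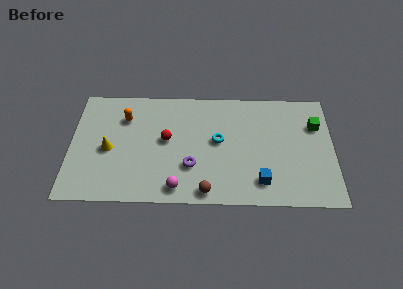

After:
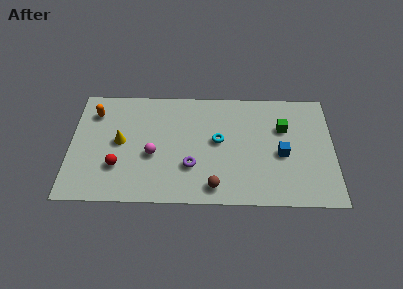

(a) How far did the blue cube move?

2.1

The blue cube was near (9.9, 1.5) before and (11.0, 3.3) after, so it travelled √(1.1² + 1.8²) ≈ 2.1 units.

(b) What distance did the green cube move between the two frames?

1.7

The green cube moved from about (12.8, 5.2) to (11.1, 5.0), a distance of √(1.7² + 0.2²) ≈ 1.7.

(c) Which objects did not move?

the cyan torus and the purple torus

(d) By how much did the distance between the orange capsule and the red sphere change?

+1.1

The distance was about 2.6 in the first image and 3.7 in the second, so they moved 1.1 units further apart.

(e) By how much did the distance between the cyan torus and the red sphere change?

+2.8

Before: roughly 2.7 units apart; after: 5.5. That's 2.8 units further apart.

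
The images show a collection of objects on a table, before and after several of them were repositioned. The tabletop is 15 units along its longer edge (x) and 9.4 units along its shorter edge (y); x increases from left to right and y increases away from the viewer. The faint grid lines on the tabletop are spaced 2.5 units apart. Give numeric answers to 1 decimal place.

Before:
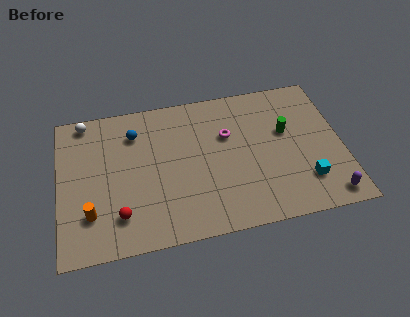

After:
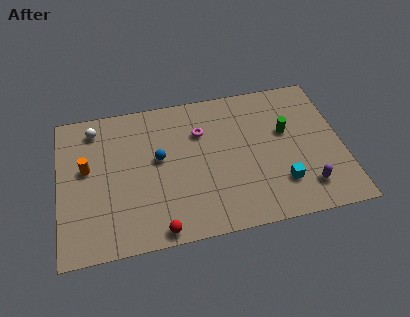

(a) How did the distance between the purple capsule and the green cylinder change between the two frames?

-1.1

Before: roughly 5.0 units apart; after: 3.9. That's 1.1 units closer together.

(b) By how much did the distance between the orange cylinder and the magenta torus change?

-2.0

They were about 8.2 units apart before and 6.2 after — 2.0 units closer together.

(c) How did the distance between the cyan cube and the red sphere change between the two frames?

-3.1

Before: roughly 9.8 units apart; after: 6.7. That's 3.1 units closer together.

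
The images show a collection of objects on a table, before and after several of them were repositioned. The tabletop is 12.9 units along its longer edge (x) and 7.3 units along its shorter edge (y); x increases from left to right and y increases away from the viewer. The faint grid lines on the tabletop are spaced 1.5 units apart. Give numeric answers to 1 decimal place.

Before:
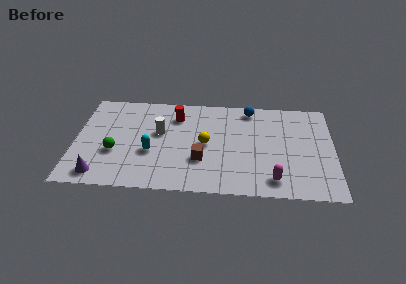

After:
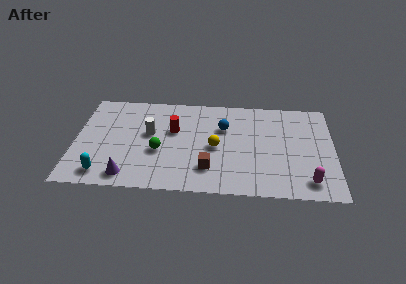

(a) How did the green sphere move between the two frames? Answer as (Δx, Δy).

(2.2, 0.2)

The green sphere started near (2.0, 2.7) and ended near (4.2, 2.9).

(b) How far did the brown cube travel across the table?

0.7

The brown cube was near (6.3, 2.4) before and (6.7, 1.8) after, so it travelled √(0.4² + 0.6²) ≈ 0.7 units.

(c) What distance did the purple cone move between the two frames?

1.4

The purple cone moved from about (1.3, 1.0) to (2.7, 1.0), a distance of √(1.4² + 0.0²) ≈ 1.4.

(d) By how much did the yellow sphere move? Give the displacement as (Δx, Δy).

(0.5, -0.2)

From the two frames, the yellow sphere sits at roughly (6.5, 3.6) before and (7.0, 3.4) after.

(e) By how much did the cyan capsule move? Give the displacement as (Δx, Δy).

(-2.3, -1.7)

From the two frames, the cyan capsule sits at roughly (3.8, 2.8) before and (1.5, 1.1) after.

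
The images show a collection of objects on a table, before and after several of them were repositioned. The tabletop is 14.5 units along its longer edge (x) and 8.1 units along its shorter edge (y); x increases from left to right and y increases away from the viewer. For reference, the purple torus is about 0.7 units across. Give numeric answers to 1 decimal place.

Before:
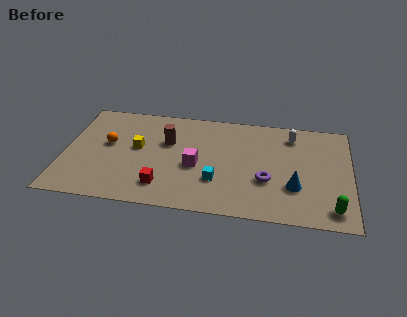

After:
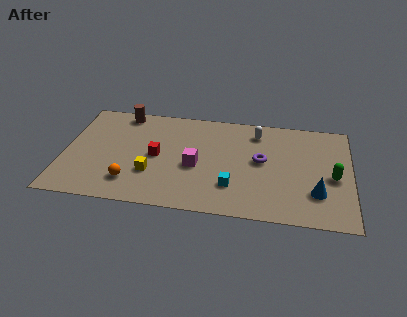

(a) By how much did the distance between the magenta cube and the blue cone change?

+1.1

They were about 5.1 units apart before and 6.2 after — 1.1 units further apart.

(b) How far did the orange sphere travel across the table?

3.1

From (2.2, 4.6) to (3.5, 1.8), the orange sphere covered √(1.3² + 2.8²) ≈ 3.1 units.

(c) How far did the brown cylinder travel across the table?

3.1

The brown cylinder moved from about (5.2, 5.2) to (2.8, 7.2), a distance of √(2.4² + 2.0²) ≈ 3.1.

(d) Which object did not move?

the magenta cube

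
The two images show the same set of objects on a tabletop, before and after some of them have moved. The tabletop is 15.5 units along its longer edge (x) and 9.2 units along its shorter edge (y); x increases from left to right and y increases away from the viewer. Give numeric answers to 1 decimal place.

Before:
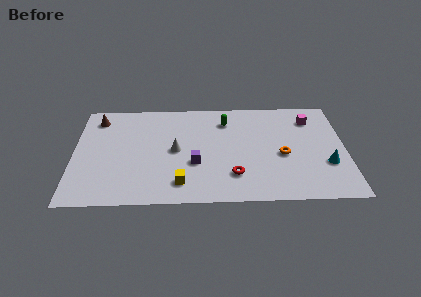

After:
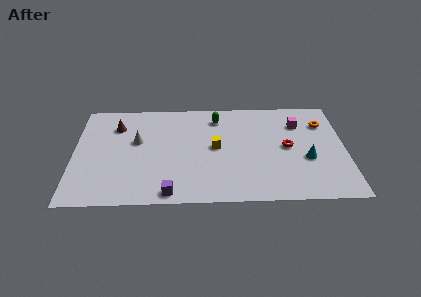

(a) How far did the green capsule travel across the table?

0.6

The green capsule was near (8.7, 7.2) before and (8.2, 7.5) after, so it travelled √(0.5² + 0.3²) ≈ 0.6 units.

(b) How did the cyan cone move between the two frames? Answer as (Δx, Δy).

(-1.1, 0.5)

The cyan cone started near (14.4, 3.1) and ended near (13.3, 3.6).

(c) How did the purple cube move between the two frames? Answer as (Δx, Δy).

(-1.4, -2.5)

From the two frames, the purple cube sits at roughly (6.9, 3.4) before and (5.5, 0.9) after.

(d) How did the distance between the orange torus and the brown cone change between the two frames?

+0.7

They were about 11.2 units apart before and 11.9 after — 0.7 units further apart.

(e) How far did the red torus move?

3.9

The red torus moved from about (9.1, 2.3) to (12.2, 4.7), a distance of √(3.1² + 2.4²) ≈ 3.9.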